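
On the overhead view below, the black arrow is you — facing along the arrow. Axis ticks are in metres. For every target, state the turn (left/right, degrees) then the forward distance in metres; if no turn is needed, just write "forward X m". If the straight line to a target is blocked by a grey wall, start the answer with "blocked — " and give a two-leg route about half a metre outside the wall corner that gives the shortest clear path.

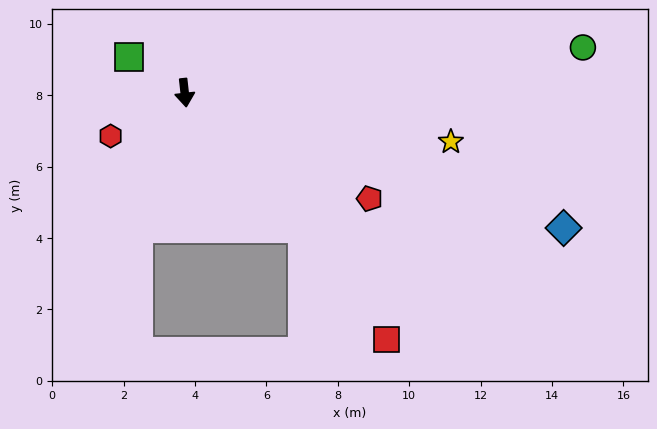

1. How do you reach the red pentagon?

turn left 54°, forward 6.0 m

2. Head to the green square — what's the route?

turn right 129°, forward 1.9 m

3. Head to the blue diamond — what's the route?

turn left 64°, forward 11.3 m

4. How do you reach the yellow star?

turn left 73°, forward 7.6 m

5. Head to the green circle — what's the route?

turn left 90°, forward 11.2 m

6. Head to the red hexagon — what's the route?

turn right 66°, forward 2.4 m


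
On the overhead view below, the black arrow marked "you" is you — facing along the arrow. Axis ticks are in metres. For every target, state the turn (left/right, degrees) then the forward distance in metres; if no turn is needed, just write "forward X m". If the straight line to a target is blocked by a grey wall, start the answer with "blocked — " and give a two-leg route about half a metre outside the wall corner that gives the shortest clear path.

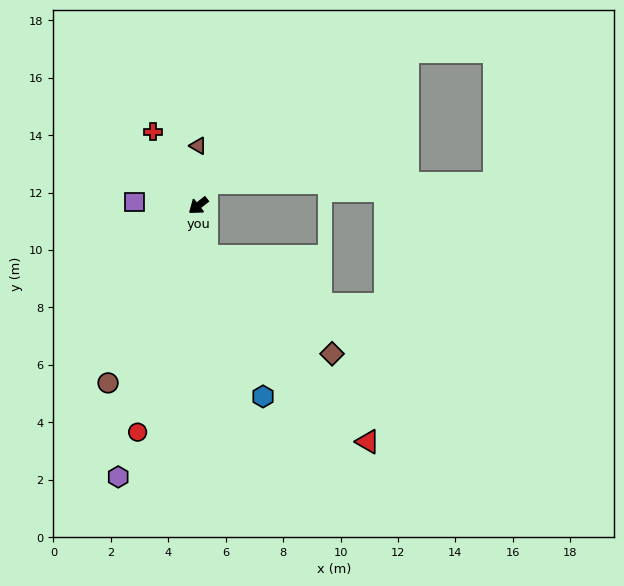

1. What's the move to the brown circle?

turn left 25°, forward 6.9 m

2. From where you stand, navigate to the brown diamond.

blocked — turn left 60°, forward 1.8 m, then turn left 44°, forward 5.5 m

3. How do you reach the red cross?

turn right 97°, forward 3.0 m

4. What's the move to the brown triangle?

turn right 128°, forward 2.1 m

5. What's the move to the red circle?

turn left 37°, forward 8.2 m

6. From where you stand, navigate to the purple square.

turn right 42°, forward 2.2 m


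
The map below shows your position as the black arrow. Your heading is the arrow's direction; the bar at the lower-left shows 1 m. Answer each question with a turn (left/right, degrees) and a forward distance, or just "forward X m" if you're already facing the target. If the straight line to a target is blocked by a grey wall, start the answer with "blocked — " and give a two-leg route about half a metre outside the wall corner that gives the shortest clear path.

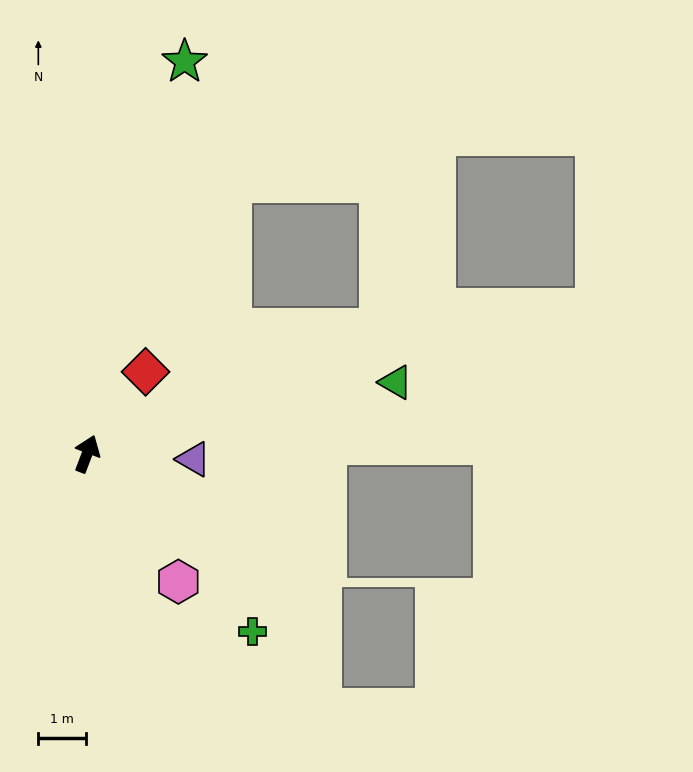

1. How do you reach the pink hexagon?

turn right 124°, forward 3.3 m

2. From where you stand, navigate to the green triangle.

turn right 56°, forward 6.7 m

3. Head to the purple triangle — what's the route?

turn right 72°, forward 2.3 m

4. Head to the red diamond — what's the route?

turn right 15°, forward 2.1 m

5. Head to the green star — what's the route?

turn left 7°, forward 8.5 m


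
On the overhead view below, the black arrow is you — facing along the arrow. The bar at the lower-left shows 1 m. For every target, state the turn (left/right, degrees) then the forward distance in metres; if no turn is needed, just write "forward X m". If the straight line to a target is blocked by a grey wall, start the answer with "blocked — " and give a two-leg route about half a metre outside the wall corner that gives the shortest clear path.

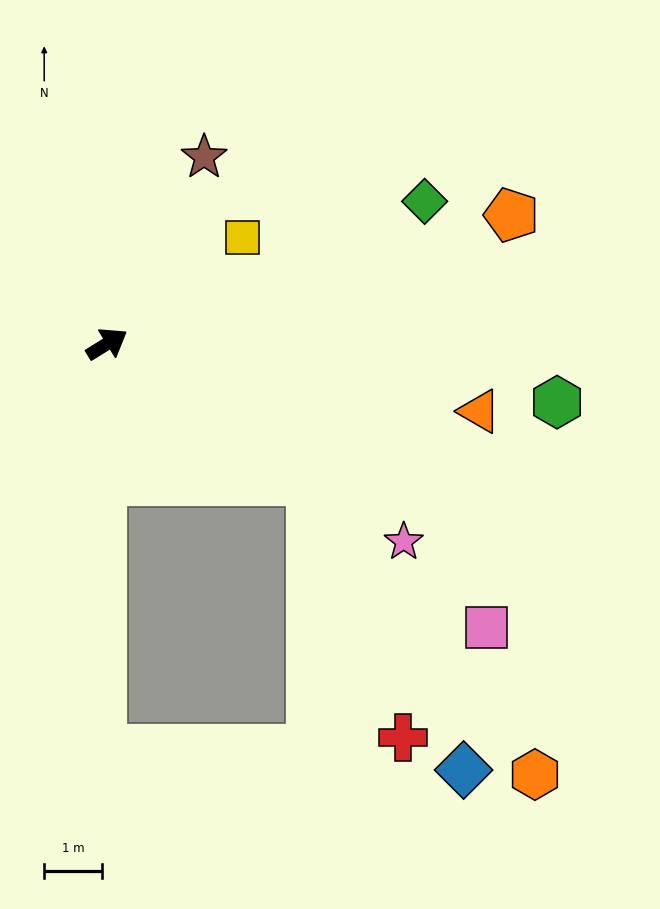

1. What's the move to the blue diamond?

blocked — turn right 66°, forward 4.2 m, then turn right 28°, forward 5.6 m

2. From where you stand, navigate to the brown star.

turn left 31°, forward 3.6 m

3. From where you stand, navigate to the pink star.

turn right 65°, forward 6.1 m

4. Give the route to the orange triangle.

turn right 42°, forward 6.5 m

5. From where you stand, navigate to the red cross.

blocked — turn right 66°, forward 4.2 m, then turn right 36°, forward 4.7 m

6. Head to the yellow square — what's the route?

turn left 6°, forward 3.0 m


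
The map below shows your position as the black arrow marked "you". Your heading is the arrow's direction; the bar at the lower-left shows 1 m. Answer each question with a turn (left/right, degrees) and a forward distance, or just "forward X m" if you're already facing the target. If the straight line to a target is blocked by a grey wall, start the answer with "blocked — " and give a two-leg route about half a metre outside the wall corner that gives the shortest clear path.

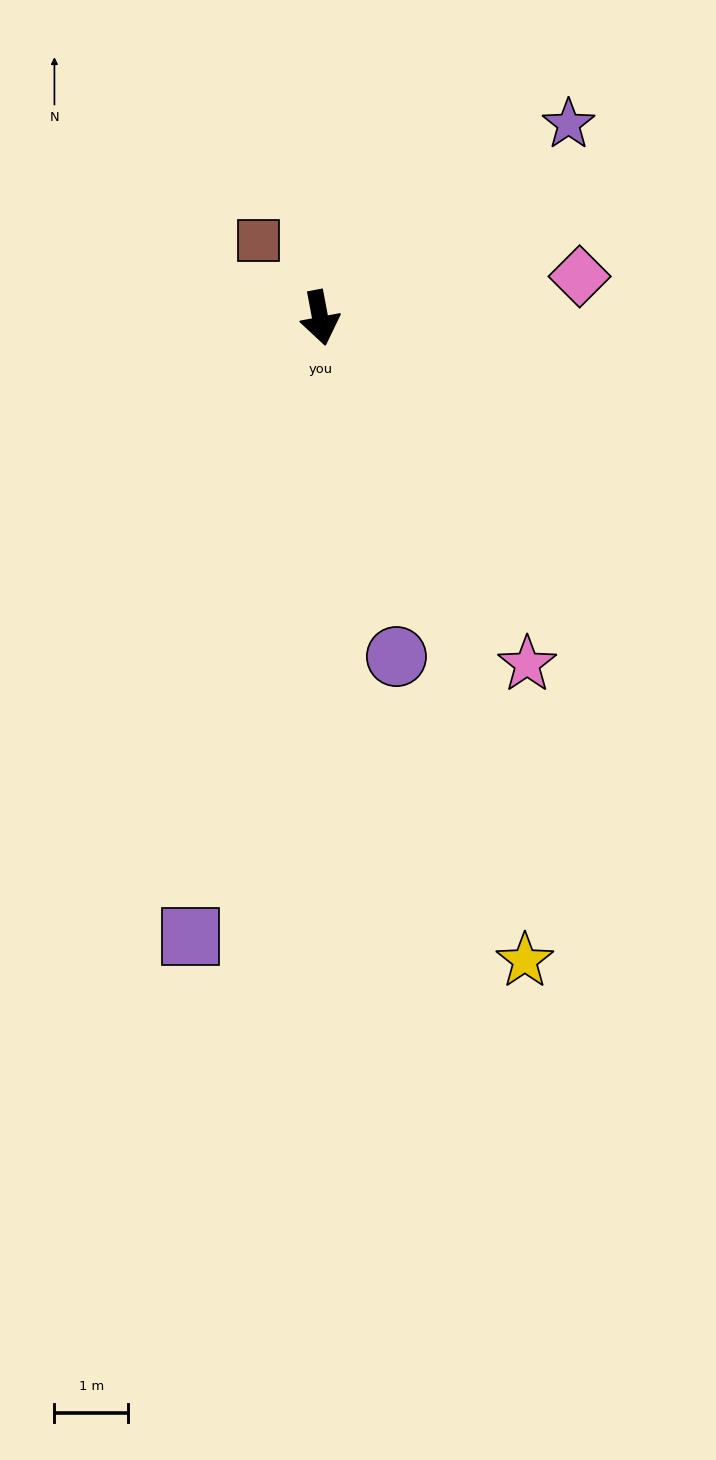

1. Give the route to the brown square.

turn right 152°, forward 1.3 m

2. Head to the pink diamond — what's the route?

turn left 88°, forward 3.6 m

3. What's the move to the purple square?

turn right 23°, forward 8.6 m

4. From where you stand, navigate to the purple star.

turn left 117°, forward 4.3 m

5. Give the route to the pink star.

turn left 20°, forward 5.5 m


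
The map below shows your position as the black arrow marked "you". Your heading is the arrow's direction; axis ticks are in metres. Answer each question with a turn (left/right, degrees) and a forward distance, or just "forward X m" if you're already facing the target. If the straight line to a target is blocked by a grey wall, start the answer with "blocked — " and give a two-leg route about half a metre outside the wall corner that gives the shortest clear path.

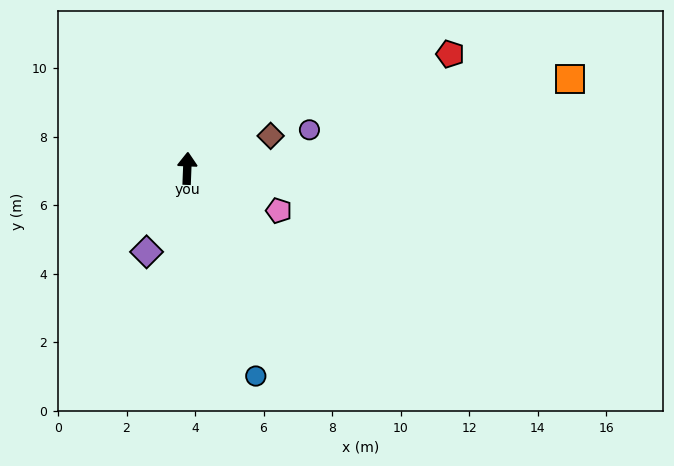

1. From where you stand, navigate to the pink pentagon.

turn right 113°, forward 2.9 m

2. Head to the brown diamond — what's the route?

turn right 66°, forward 2.6 m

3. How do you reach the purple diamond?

turn left 156°, forward 2.7 m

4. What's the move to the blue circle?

turn right 159°, forward 6.4 m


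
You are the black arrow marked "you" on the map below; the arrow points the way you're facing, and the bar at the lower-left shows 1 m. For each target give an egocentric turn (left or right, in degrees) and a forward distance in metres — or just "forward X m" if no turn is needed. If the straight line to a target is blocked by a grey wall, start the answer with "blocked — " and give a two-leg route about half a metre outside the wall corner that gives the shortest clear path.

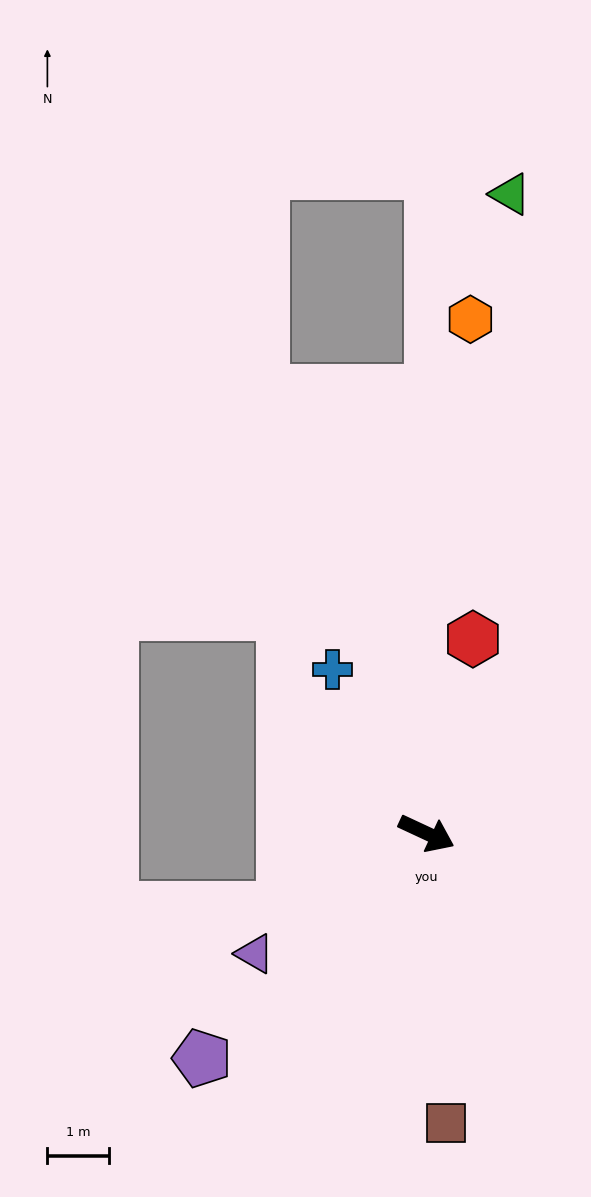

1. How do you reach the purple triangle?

turn right 120°, forward 3.4 m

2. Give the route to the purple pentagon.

turn right 110°, forward 5.1 m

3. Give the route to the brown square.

turn right 61°, forward 4.7 m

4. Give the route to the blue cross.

turn left 145°, forward 3.0 m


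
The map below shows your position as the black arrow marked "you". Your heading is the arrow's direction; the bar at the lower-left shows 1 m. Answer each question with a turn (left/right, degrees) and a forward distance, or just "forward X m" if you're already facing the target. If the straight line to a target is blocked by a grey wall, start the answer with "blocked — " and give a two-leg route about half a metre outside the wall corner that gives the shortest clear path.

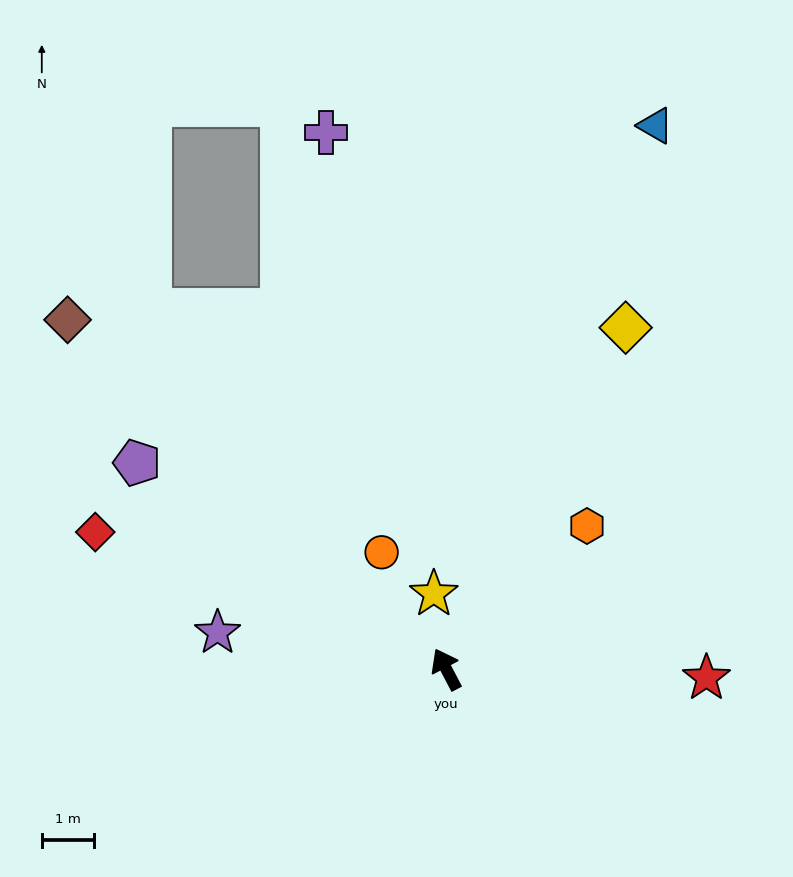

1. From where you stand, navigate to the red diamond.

turn left 41°, forward 7.3 m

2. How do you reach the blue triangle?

turn right 49°, forward 11.2 m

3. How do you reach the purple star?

turn left 53°, forward 4.5 m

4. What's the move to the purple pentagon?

turn left 29°, forward 7.2 m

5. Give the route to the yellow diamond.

turn right 55°, forward 7.4 m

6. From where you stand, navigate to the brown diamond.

turn left 20°, forward 9.9 m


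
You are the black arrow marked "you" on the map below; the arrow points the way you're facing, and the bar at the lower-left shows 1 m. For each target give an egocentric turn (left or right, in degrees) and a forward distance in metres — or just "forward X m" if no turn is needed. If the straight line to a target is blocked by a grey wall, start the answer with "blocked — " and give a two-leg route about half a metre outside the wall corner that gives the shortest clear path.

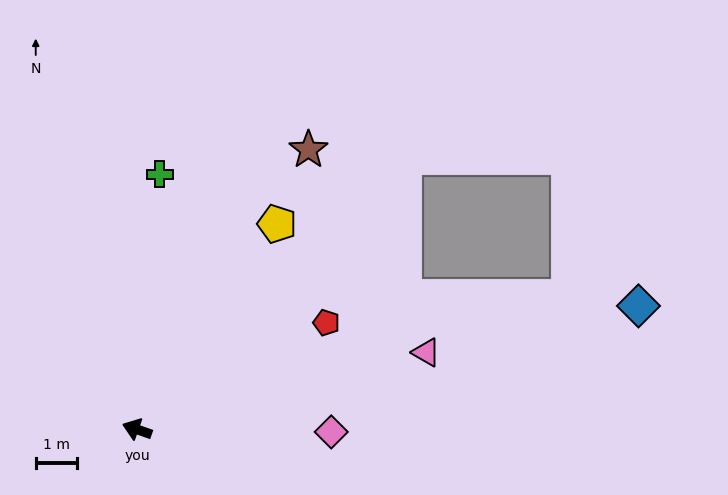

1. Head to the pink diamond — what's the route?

turn right 161°, forward 4.7 m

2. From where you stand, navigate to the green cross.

turn right 76°, forward 6.3 m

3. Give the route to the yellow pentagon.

turn right 105°, forward 6.1 m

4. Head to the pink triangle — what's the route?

turn right 146°, forward 7.3 m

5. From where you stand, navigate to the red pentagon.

turn right 131°, forward 5.3 m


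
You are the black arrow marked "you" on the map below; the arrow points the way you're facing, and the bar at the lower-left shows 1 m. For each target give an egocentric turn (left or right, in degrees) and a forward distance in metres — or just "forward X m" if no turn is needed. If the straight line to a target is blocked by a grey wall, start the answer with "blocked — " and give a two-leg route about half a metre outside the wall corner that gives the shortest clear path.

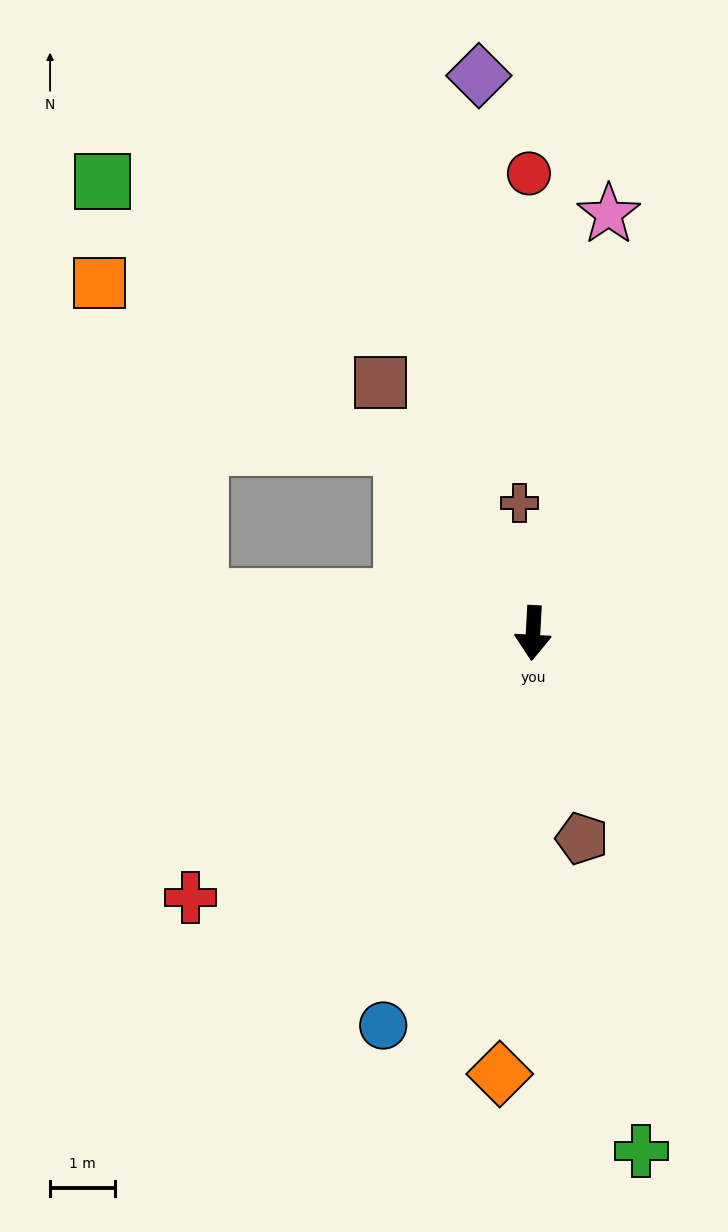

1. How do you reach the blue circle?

turn right 18°, forward 6.5 m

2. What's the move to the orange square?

blocked — turn right 141°, forward 3.5 m, then turn left 25°, forward 5.3 m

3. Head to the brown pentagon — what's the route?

turn left 17°, forward 3.3 m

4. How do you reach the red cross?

turn right 49°, forward 6.7 m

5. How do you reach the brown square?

turn right 146°, forward 4.5 m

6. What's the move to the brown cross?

turn right 171°, forward 2.0 m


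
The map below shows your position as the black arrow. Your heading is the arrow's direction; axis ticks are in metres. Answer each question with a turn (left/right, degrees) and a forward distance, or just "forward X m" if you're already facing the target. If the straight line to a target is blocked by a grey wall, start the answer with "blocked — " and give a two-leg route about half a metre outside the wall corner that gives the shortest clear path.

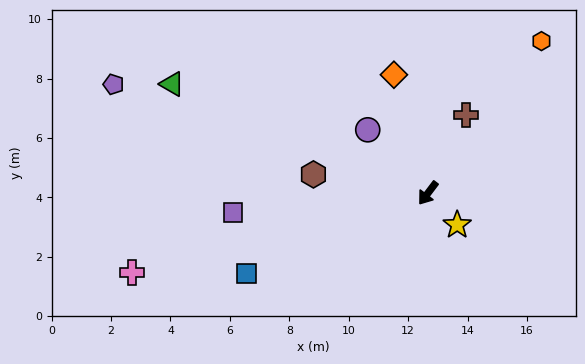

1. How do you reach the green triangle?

turn right 76°, forward 9.4 m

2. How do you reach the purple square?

turn right 47°, forward 6.6 m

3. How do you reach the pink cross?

turn right 38°, forward 10.3 m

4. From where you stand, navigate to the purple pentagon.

turn right 72°, forward 11.2 m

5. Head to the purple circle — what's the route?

turn right 99°, forward 2.9 m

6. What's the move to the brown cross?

turn right 169°, forward 2.9 m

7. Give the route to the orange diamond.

turn right 127°, forward 4.1 m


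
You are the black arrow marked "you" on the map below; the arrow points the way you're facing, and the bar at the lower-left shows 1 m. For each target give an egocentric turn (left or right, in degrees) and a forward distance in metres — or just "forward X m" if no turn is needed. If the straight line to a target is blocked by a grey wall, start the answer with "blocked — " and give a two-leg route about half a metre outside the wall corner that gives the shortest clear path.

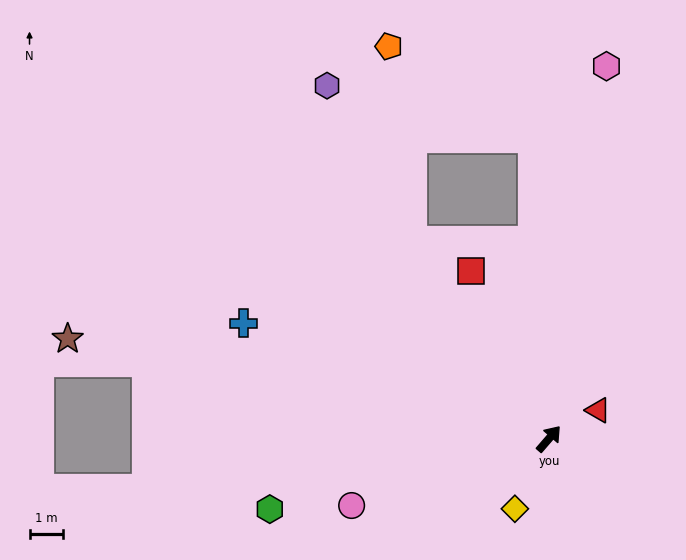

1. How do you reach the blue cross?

turn left 110°, forward 9.7 m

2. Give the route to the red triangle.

turn right 19°, forward 1.7 m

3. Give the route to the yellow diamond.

turn right 165°, forward 2.3 m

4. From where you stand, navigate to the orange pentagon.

blocked — turn left 75°, forward 7.1 m, then turn right 27°, forward 5.8 m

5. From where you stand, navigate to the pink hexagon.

turn left 32°, forward 11.2 m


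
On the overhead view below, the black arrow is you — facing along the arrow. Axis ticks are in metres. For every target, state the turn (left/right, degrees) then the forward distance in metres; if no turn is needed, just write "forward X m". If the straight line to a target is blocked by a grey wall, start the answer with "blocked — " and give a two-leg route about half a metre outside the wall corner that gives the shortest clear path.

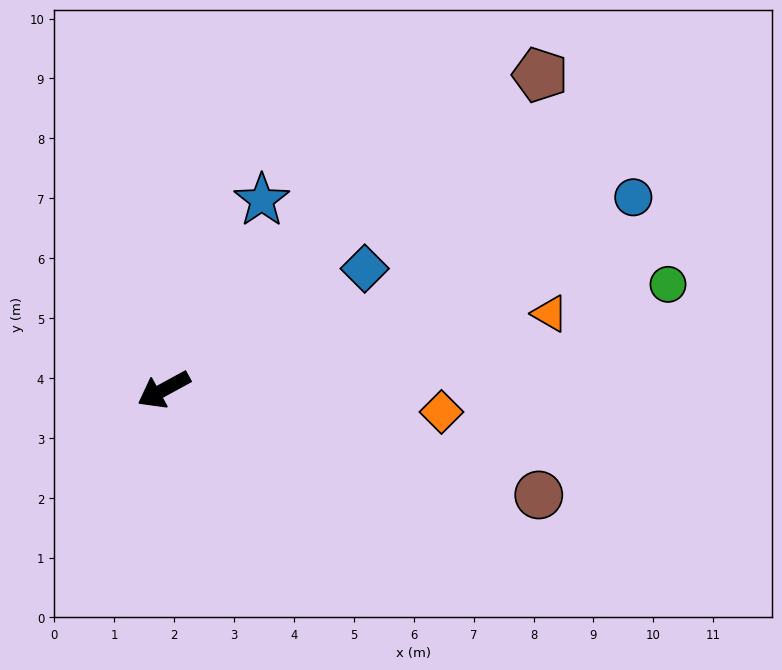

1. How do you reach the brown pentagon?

turn right 169°, forward 8.2 m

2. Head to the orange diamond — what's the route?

turn left 147°, forward 4.7 m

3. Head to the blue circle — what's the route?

turn left 174°, forward 8.5 m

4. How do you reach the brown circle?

turn left 136°, forward 6.5 m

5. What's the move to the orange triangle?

turn left 163°, forward 6.6 m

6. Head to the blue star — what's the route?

turn right 146°, forward 3.6 m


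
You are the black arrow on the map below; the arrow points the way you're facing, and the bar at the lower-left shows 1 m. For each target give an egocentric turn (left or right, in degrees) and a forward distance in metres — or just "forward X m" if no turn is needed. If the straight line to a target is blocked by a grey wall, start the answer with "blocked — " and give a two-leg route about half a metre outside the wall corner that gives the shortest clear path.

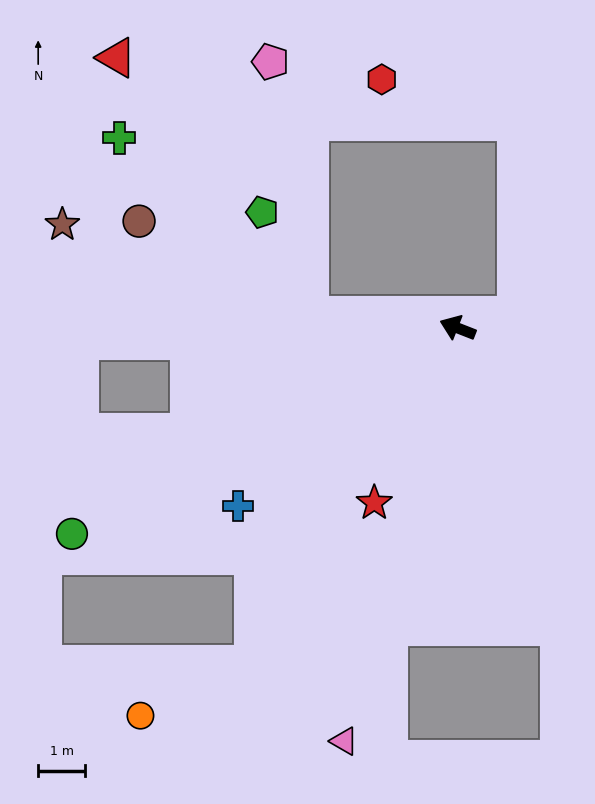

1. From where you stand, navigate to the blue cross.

turn left 60°, forward 6.0 m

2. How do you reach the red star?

turn left 86°, forward 4.1 m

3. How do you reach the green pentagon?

blocked — turn left 17°, forward 3.2 m, then turn right 61°, forward 2.4 m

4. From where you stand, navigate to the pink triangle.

turn left 96°, forward 9.1 m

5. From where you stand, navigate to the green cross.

blocked — turn left 17°, forward 3.2 m, then turn right 39°, forward 5.5 m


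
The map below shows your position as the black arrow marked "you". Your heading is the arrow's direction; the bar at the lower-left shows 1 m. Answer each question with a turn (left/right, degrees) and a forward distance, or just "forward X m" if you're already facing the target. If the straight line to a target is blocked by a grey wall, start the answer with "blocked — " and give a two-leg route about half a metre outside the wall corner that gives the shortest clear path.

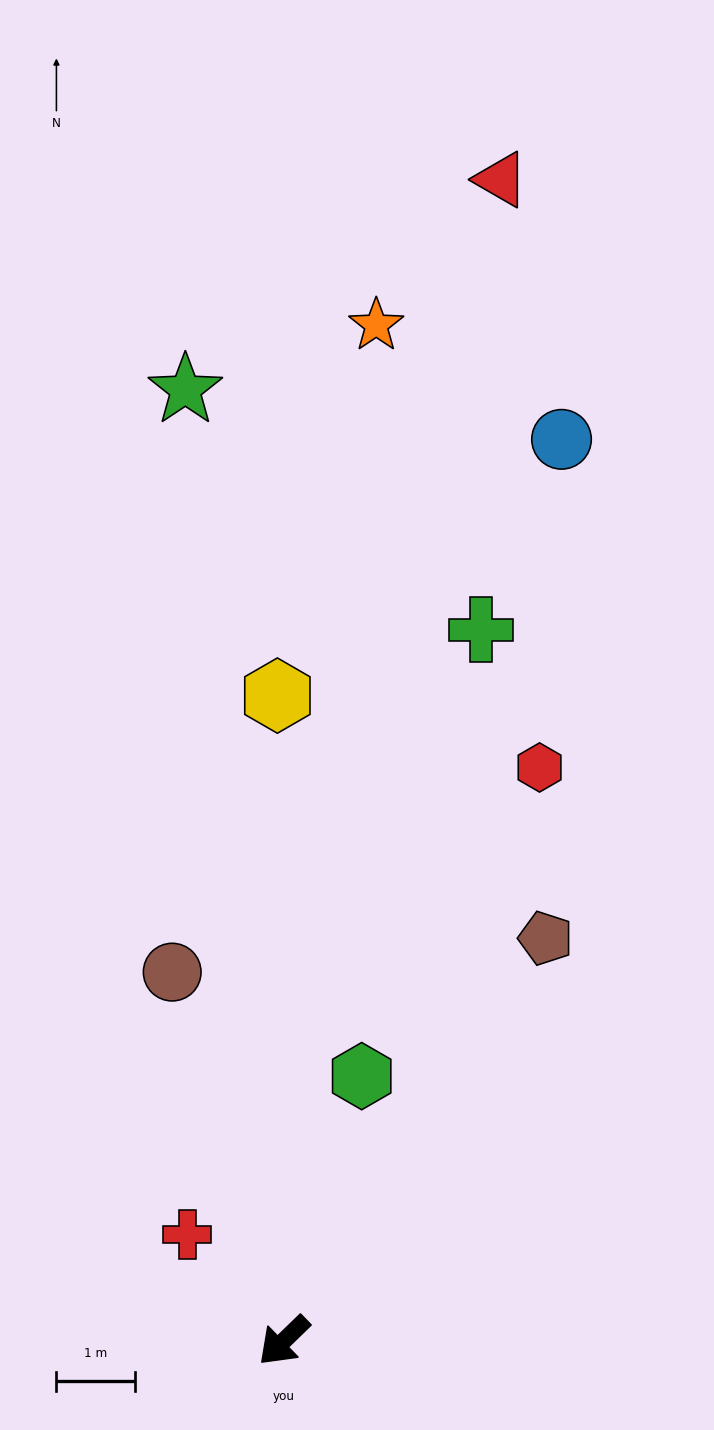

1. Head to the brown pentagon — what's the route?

turn right 167°, forward 6.1 m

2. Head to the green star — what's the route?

turn right 128°, forward 12.2 m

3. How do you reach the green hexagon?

turn right 151°, forward 3.5 m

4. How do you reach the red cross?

turn right 92°, forward 1.8 m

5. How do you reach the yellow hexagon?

turn right 134°, forward 8.3 m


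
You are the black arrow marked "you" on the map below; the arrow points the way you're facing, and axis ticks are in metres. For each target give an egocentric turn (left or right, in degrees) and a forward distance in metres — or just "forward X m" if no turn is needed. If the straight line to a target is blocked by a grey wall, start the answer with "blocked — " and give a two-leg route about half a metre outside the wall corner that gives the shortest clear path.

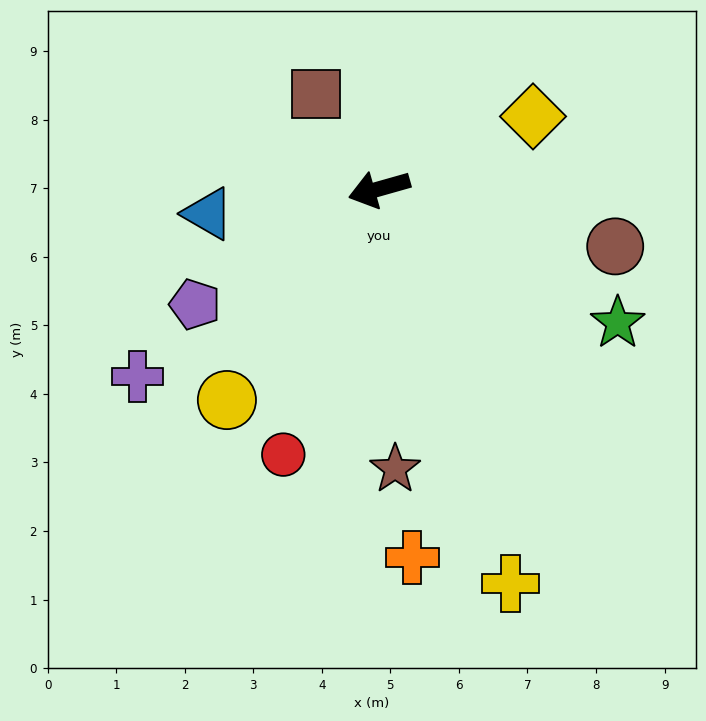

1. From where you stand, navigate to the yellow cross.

turn left 93°, forward 6.1 m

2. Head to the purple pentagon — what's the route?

turn left 16°, forward 3.2 m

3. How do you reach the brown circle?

turn left 151°, forward 3.5 m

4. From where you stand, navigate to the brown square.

turn right 72°, forward 1.7 m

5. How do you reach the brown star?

turn left 77°, forward 4.1 m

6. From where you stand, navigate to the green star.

turn left 135°, forward 4.0 m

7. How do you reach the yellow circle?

turn left 38°, forward 3.8 m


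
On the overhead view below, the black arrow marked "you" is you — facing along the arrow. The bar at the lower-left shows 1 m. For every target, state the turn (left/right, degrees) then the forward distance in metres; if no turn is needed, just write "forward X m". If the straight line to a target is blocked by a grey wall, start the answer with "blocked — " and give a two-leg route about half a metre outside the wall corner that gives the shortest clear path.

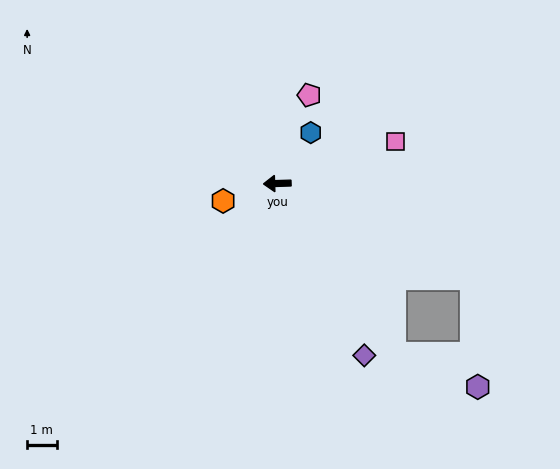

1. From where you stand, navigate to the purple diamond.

turn left 115°, forward 6.6 m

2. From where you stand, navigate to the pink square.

turn right 162°, forward 4.3 m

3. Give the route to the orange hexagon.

turn left 16°, forward 1.9 m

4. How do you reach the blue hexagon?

turn right 125°, forward 2.1 m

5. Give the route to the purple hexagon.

blocked — turn left 122°, forward 7.0 m, then turn left 35°, forward 3.1 m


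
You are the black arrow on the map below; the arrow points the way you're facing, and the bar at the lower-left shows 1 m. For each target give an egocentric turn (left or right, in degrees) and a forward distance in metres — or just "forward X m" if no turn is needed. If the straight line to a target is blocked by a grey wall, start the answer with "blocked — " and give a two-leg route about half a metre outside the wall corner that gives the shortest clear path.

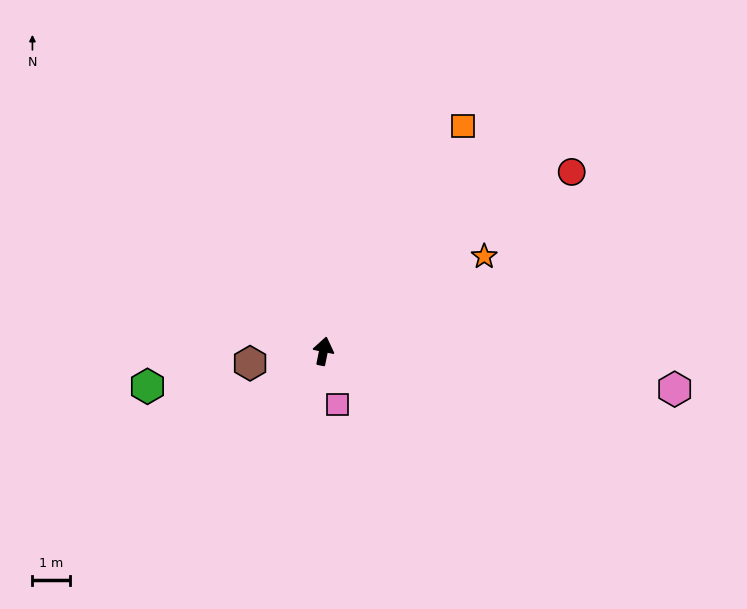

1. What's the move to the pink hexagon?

turn right 85°, forward 9.5 m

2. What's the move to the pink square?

turn right 154°, forward 1.5 m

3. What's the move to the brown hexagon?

turn left 111°, forward 2.0 m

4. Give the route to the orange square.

turn right 20°, forward 7.1 m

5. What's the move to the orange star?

turn right 48°, forward 5.0 m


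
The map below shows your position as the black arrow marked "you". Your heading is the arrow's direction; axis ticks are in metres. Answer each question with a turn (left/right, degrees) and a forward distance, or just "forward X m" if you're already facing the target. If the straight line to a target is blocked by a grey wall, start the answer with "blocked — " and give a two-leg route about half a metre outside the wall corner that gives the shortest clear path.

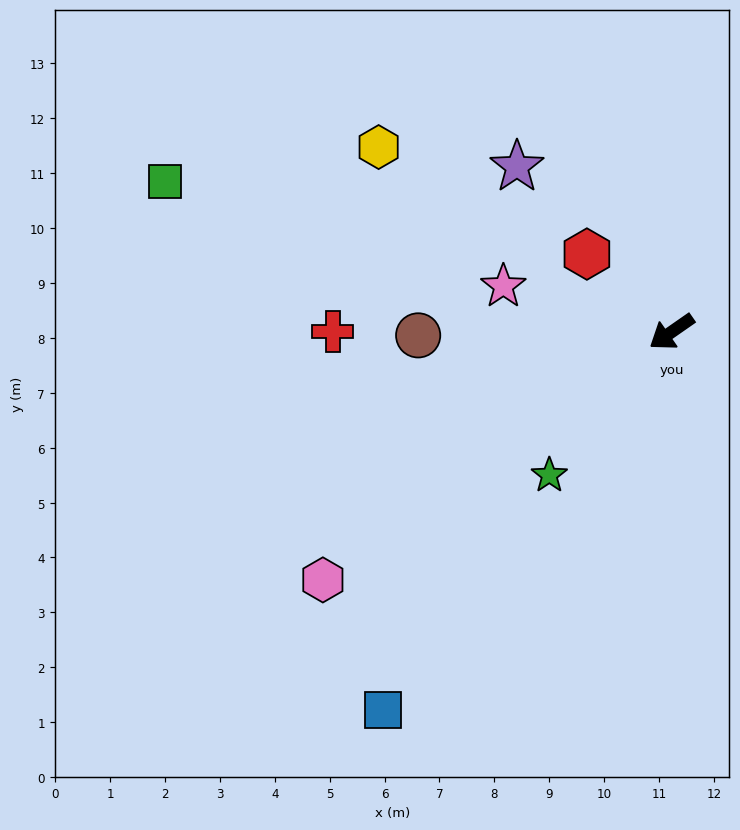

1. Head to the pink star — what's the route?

turn right 50°, forward 3.2 m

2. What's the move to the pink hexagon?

forward 7.8 m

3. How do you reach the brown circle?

turn right 34°, forward 4.6 m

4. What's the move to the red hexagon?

turn right 77°, forward 2.1 m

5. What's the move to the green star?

turn left 15°, forward 3.4 m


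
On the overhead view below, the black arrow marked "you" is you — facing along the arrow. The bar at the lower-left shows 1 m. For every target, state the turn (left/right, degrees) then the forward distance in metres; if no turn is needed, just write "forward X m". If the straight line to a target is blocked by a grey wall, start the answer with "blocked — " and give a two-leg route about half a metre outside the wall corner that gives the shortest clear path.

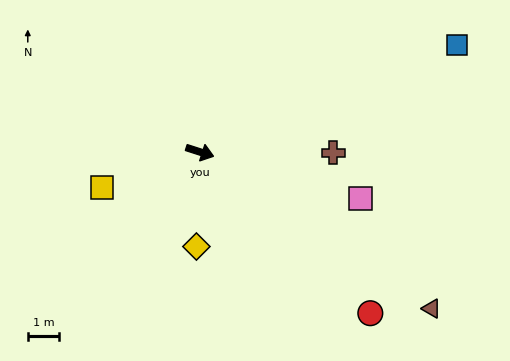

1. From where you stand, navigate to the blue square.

turn left 40°, forward 8.9 m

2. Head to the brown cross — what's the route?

turn left 18°, forward 4.3 m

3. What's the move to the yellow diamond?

turn right 74°, forward 3.0 m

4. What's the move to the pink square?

forward 5.3 m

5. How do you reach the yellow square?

turn right 142°, forward 3.3 m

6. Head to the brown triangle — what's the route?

turn right 16°, forward 8.9 m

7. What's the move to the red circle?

turn right 26°, forward 7.5 m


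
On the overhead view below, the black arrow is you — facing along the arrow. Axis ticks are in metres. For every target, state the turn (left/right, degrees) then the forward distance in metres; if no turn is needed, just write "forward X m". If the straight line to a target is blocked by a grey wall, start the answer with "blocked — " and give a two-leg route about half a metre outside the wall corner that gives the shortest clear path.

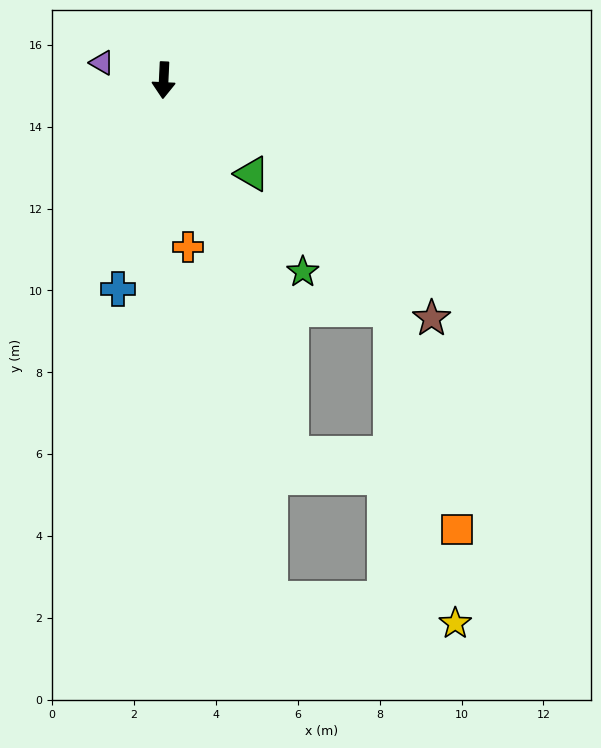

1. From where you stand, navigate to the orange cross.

turn left 11°, forward 4.1 m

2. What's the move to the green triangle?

turn left 46°, forward 3.1 m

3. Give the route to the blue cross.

turn right 10°, forward 5.2 m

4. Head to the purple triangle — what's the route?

turn right 103°, forward 1.6 m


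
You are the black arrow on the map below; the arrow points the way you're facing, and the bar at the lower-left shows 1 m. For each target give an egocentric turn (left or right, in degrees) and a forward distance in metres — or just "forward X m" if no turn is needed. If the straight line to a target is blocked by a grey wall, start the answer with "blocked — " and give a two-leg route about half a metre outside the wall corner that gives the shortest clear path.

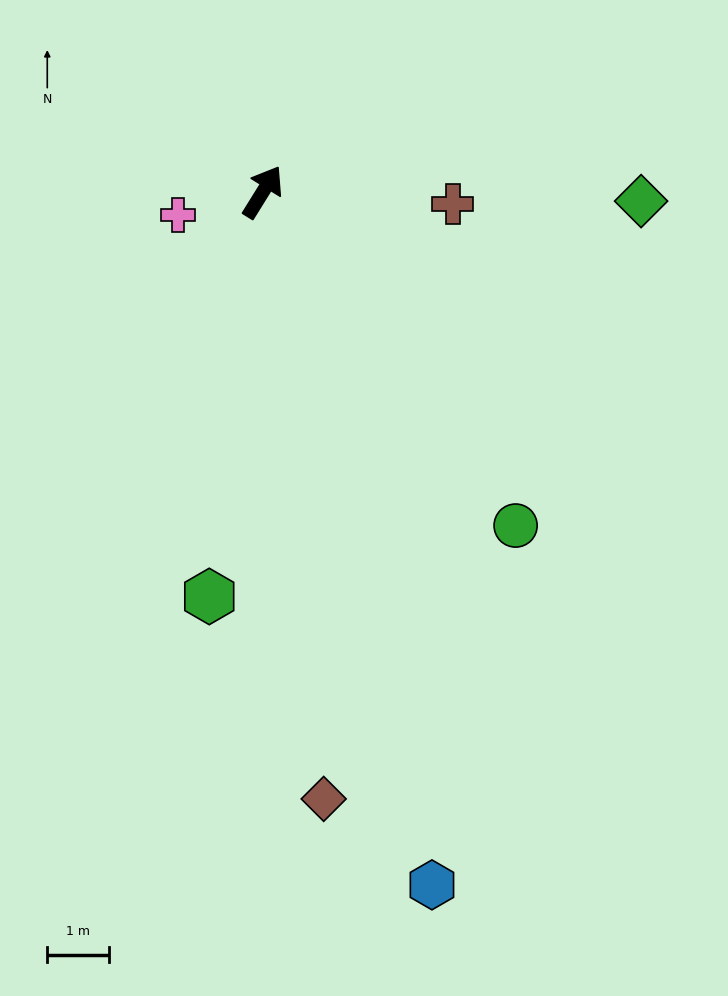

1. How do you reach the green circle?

turn right 111°, forward 6.7 m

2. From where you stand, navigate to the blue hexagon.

turn right 134°, forward 11.5 m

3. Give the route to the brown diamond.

turn right 142°, forward 9.8 m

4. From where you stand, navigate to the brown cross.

turn right 62°, forward 3.1 m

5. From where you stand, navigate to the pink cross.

turn left 137°, forward 1.4 m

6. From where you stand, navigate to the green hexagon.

turn right 156°, forward 6.6 m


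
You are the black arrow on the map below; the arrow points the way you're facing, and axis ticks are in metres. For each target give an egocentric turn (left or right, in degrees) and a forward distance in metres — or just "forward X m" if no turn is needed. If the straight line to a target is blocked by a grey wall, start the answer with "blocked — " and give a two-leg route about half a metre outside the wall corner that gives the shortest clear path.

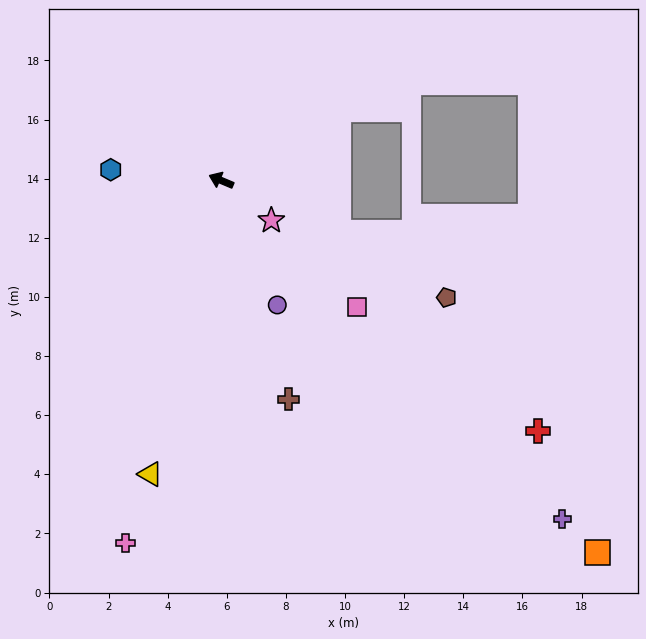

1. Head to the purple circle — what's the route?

turn left 137°, forward 4.6 m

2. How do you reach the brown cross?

turn left 130°, forward 7.7 m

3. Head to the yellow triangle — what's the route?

turn left 99°, forward 10.2 m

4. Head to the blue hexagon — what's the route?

turn left 17°, forward 3.8 m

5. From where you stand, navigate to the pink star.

turn left 164°, forward 2.2 m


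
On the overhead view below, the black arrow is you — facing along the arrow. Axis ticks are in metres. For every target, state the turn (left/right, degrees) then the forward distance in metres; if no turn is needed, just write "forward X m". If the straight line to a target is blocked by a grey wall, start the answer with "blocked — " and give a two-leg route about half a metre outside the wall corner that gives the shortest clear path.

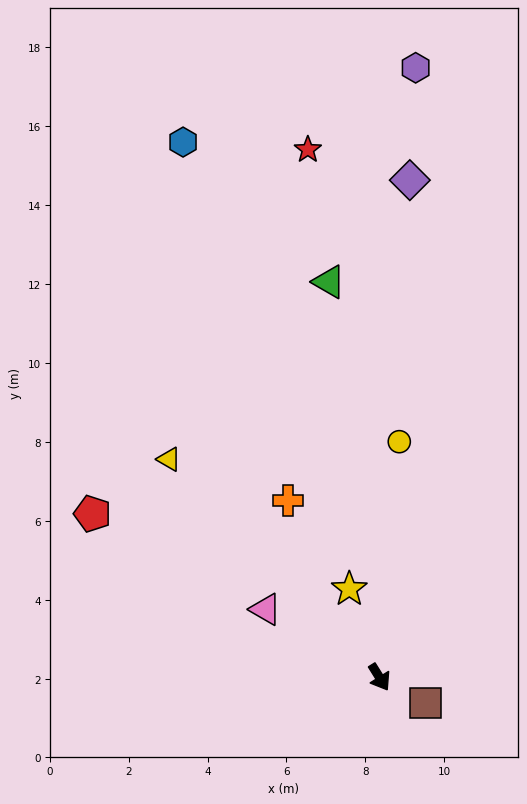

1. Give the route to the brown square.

turn left 29°, forward 1.3 m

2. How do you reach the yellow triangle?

turn right 168°, forward 7.7 m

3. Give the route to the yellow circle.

turn left 143°, forward 6.0 m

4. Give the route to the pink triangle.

turn right 153°, forward 3.4 m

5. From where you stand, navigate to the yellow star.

turn left 167°, forward 2.4 m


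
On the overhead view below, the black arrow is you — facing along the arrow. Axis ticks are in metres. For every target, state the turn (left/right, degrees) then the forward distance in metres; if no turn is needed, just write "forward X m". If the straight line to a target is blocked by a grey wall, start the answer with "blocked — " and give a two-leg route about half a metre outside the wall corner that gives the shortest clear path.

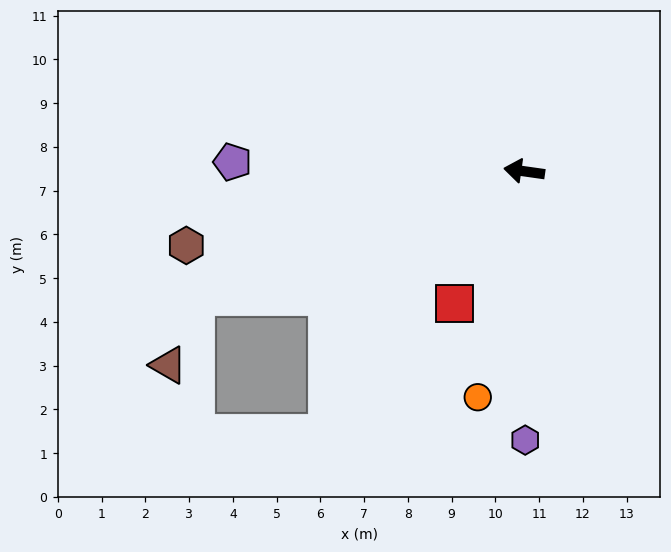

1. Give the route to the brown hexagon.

turn left 20°, forward 7.9 m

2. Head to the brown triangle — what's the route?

blocked — turn left 29°, forward 8.0 m, then turn left 47°, forward 1.7 m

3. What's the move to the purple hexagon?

turn left 98°, forward 6.1 m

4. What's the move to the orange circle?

turn left 86°, forward 5.3 m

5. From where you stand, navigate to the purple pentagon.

turn left 6°, forward 6.7 m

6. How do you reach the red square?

turn left 70°, forward 3.4 m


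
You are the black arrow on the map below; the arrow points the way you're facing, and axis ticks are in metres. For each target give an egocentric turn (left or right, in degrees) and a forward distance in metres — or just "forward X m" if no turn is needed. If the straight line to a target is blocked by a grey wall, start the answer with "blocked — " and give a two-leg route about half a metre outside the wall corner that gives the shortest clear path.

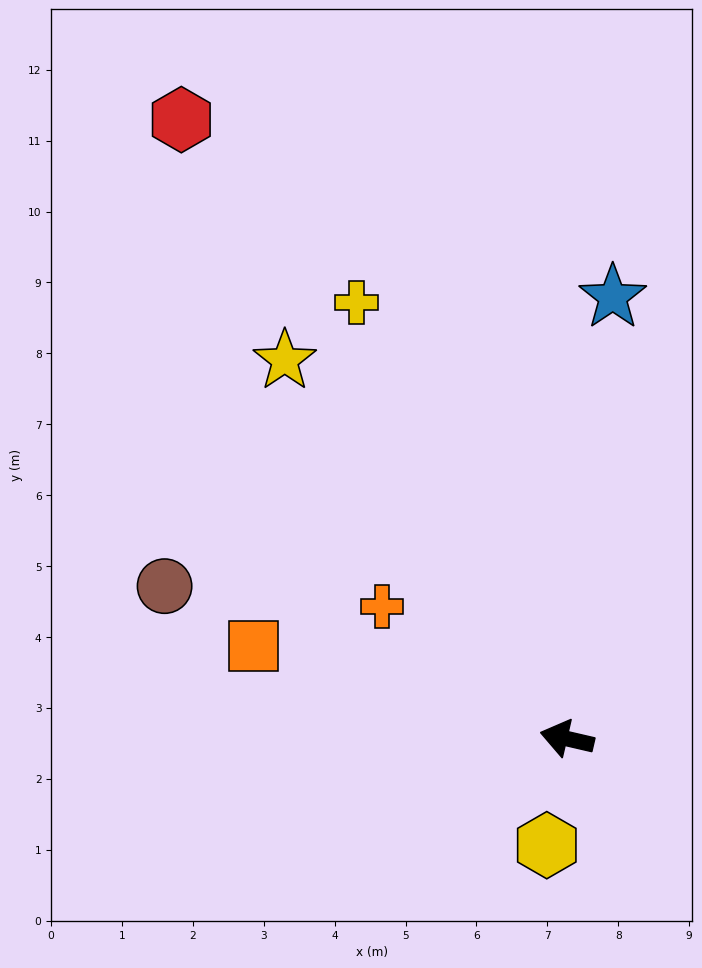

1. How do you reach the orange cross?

turn right 23°, forward 3.2 m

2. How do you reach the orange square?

turn right 3°, forward 4.6 m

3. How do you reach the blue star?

turn right 83°, forward 6.3 m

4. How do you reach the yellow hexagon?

turn left 92°, forward 1.5 m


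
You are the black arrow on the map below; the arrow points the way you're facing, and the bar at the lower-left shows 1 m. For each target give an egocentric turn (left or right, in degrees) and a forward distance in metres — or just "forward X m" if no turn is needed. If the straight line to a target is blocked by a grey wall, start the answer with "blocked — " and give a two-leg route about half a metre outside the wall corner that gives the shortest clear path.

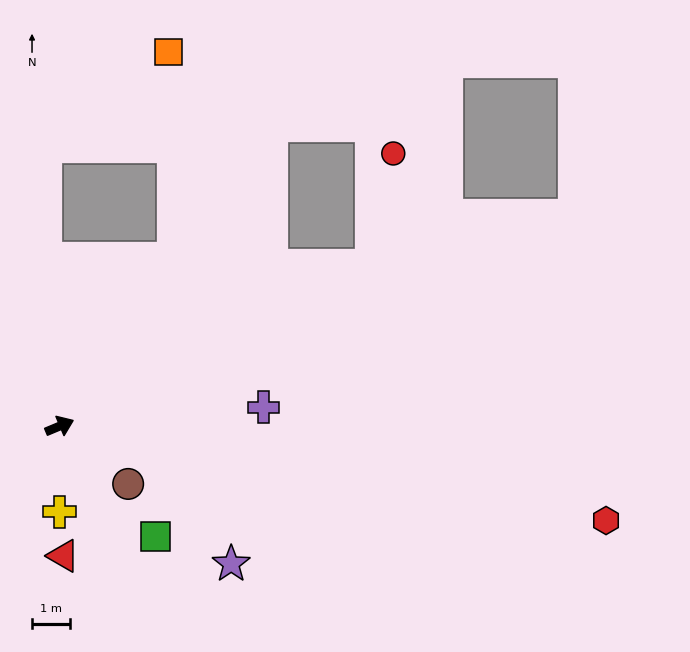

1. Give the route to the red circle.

blocked — turn left 5°, forward 9.2 m, then turn left 51°, forward 3.0 m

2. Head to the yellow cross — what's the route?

turn right 113°, forward 2.2 m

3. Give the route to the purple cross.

turn right 17°, forward 5.4 m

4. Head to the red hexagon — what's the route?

turn right 33°, forward 14.6 m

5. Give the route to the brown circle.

turn right 63°, forward 2.4 m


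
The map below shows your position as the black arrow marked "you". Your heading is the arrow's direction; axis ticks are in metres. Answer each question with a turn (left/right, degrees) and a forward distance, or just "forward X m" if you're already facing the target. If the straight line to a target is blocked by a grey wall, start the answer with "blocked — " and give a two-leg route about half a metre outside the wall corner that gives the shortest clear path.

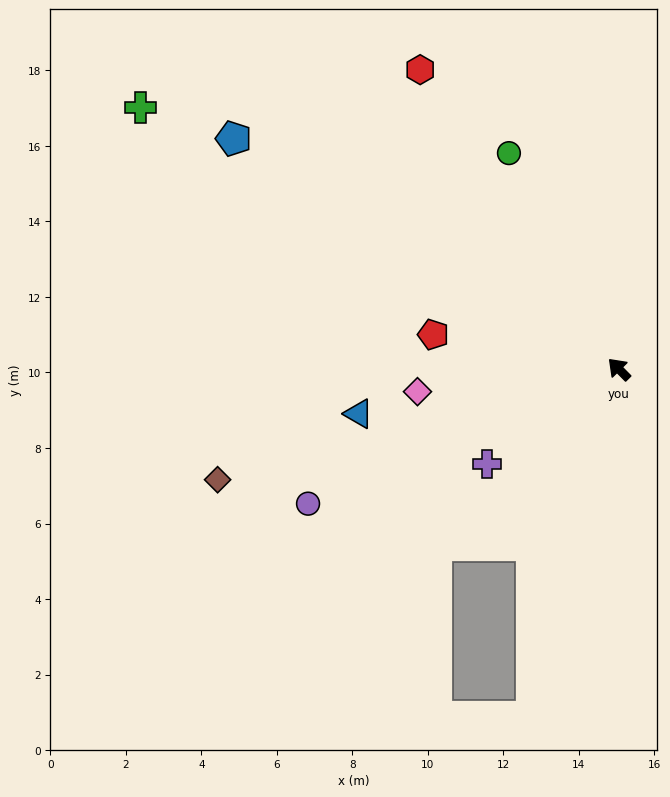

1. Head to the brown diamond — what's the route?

turn left 61°, forward 11.0 m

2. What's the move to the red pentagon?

turn left 35°, forward 5.0 m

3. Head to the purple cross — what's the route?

turn left 81°, forward 4.3 m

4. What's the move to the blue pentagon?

turn left 14°, forward 11.9 m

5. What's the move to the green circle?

turn right 18°, forward 6.4 m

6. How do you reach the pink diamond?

turn left 52°, forward 5.4 m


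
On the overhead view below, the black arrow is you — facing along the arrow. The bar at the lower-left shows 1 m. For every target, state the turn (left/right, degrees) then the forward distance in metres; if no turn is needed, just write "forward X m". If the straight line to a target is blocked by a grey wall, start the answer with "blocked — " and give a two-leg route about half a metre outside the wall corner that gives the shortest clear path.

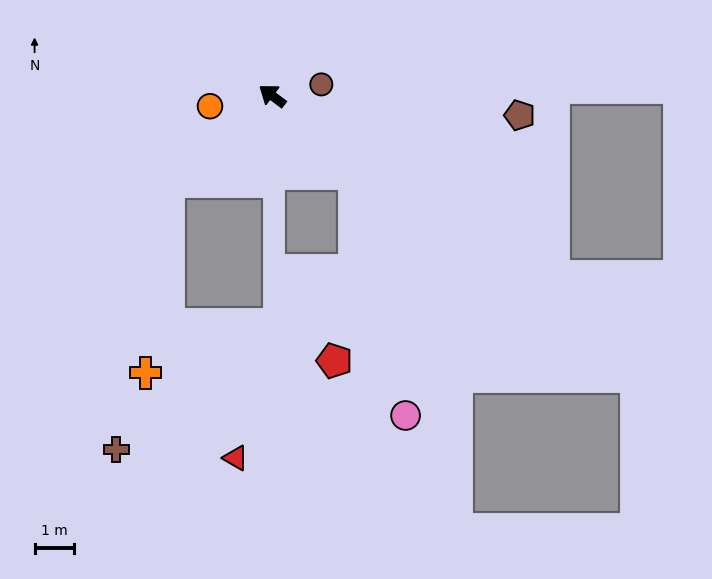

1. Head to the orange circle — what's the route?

turn left 46°, forward 1.6 m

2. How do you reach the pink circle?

blocked — turn left 174°, forward 2.9 m, then turn right 35°, forward 6.3 m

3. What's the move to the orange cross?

blocked — turn left 76°, forward 3.4 m, then turn left 44°, forward 4.9 m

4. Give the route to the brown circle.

turn right 130°, forward 1.3 m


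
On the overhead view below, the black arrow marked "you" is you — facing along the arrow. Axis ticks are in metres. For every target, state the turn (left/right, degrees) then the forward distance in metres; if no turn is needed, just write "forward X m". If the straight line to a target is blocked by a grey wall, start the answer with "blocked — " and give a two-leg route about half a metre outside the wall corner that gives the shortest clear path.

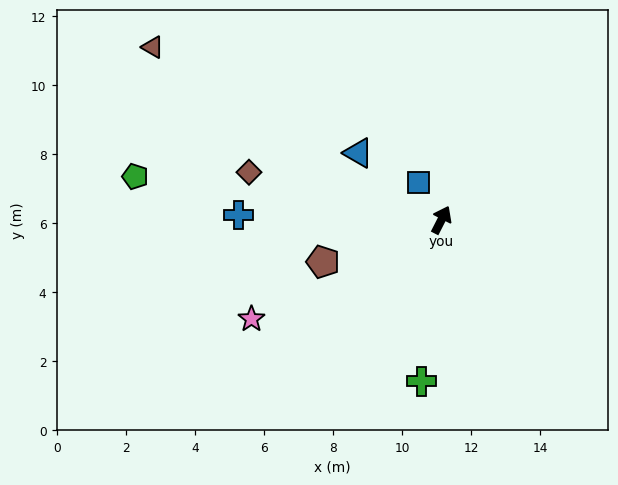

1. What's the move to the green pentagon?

turn left 109°, forward 9.0 m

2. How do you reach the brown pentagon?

turn left 137°, forward 3.6 m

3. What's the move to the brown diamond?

turn left 103°, forward 5.7 m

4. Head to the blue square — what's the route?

turn left 59°, forward 1.3 m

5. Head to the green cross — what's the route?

turn right 160°, forward 4.7 m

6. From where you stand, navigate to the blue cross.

turn left 116°, forward 5.9 m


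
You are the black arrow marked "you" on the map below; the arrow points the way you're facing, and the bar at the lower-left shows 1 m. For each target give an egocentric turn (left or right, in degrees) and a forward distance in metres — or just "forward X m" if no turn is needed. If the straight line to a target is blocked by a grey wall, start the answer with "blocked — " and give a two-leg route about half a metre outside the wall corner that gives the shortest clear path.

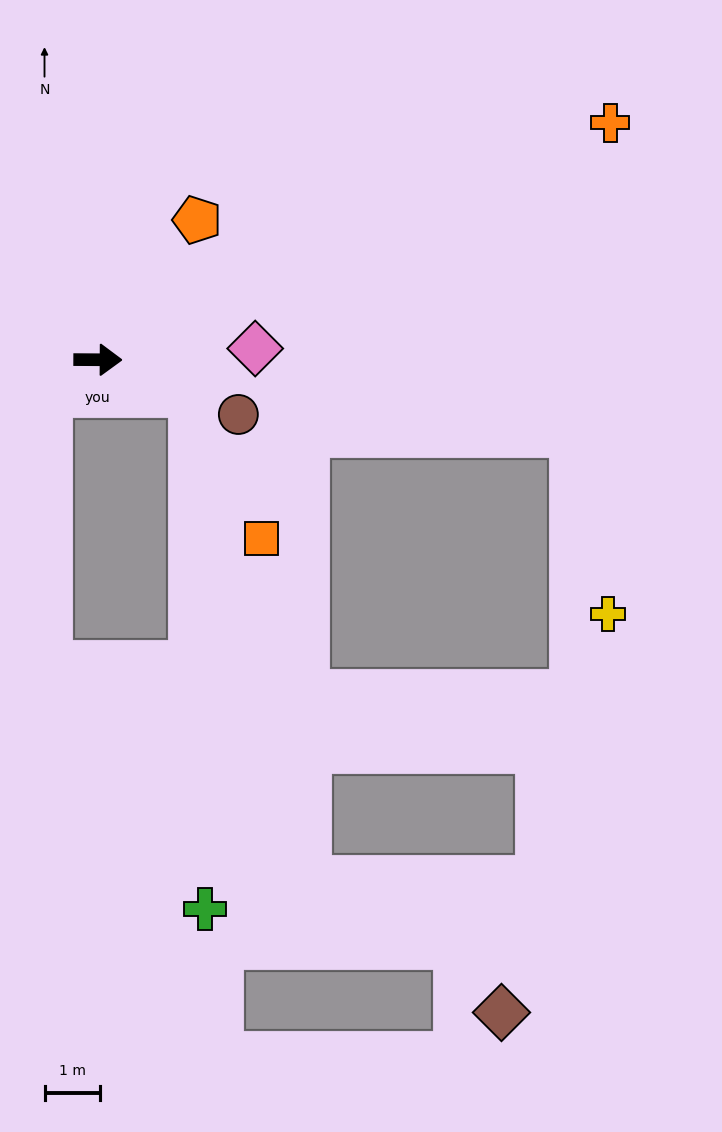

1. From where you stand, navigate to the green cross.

blocked — turn right 20°, forward 1.8 m, then turn right 68°, forward 9.3 m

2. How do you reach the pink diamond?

turn left 4°, forward 2.8 m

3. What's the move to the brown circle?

turn right 21°, forward 2.7 m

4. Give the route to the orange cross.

turn left 25°, forward 10.2 m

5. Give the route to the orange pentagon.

turn left 55°, forward 3.1 m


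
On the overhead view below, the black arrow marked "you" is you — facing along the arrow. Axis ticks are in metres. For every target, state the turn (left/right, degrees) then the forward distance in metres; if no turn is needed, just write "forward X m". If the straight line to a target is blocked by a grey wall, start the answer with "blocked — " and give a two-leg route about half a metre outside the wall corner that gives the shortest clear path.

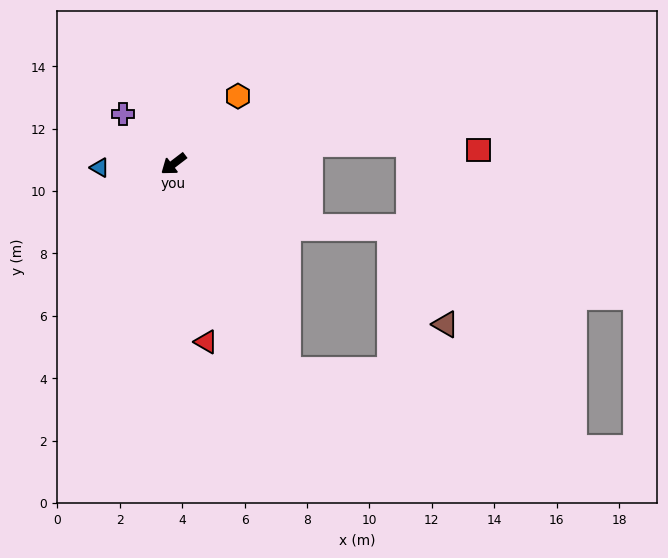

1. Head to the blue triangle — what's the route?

turn right 35°, forward 2.4 m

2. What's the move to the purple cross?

turn right 82°, forward 2.3 m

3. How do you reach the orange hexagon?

turn right 171°, forward 3.0 m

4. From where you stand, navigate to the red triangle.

turn left 63°, forward 5.8 m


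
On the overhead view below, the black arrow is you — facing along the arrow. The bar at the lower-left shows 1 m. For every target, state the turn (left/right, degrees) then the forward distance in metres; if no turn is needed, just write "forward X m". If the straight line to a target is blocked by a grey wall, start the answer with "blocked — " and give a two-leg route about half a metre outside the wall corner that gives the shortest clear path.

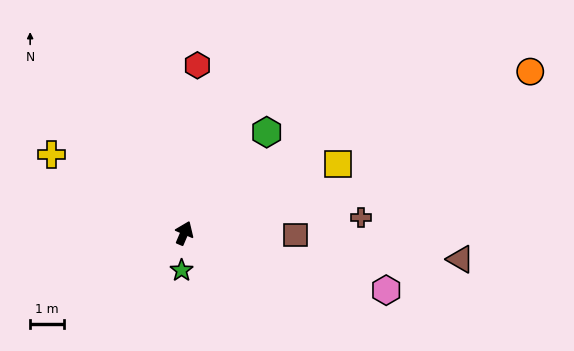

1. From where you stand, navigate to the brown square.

turn right 68°, forward 3.3 m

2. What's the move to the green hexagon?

turn right 16°, forward 3.8 m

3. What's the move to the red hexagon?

turn left 19°, forward 5.0 m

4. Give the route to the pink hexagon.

turn right 83°, forward 6.2 m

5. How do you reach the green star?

turn right 161°, forward 1.1 m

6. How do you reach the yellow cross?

turn left 83°, forward 4.5 m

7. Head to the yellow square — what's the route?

turn right 43°, forward 5.0 m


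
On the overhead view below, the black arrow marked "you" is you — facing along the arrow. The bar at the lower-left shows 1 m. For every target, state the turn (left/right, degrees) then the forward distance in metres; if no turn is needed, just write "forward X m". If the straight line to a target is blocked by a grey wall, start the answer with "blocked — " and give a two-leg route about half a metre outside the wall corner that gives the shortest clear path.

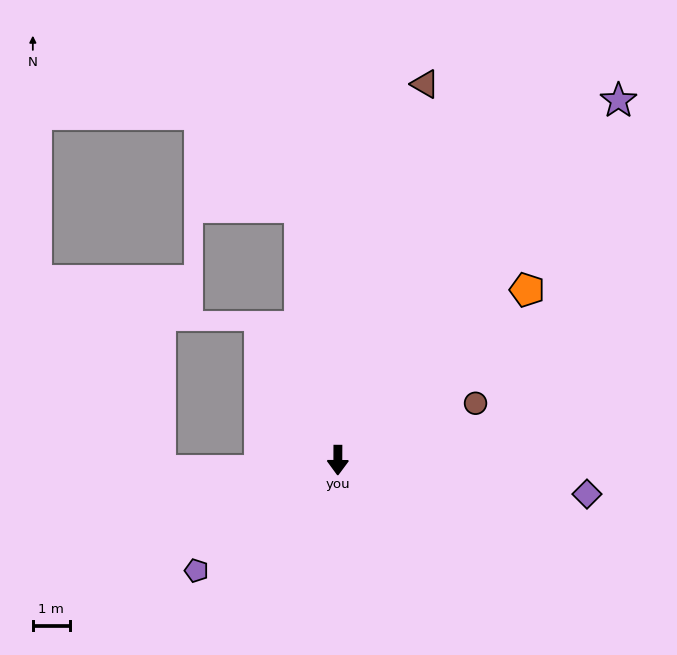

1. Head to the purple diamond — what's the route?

turn left 82°, forward 6.8 m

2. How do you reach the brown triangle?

turn left 167°, forward 10.5 m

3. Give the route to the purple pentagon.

turn right 52°, forward 4.9 m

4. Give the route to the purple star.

turn left 142°, forward 12.4 m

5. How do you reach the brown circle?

turn left 113°, forward 4.0 m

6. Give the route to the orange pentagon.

turn left 132°, forward 6.9 m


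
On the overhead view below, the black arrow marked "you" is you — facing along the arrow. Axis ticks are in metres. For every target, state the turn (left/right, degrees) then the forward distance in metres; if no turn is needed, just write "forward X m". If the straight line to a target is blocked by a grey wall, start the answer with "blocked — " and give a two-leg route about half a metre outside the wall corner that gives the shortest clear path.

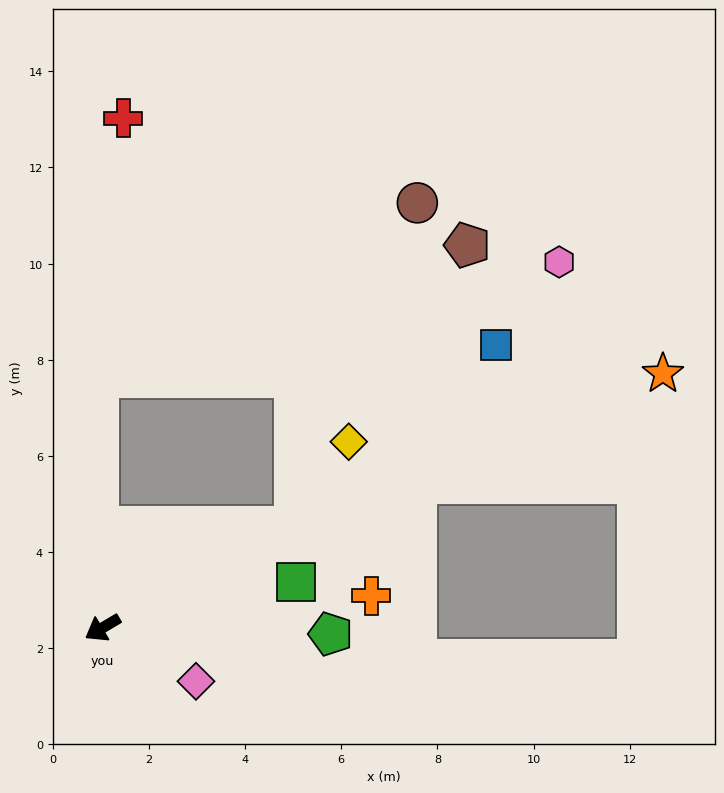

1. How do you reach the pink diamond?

turn left 119°, forward 2.2 m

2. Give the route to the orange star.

turn left 174°, forward 12.8 m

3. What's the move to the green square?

turn left 163°, forward 4.1 m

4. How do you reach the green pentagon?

turn left 148°, forward 4.7 m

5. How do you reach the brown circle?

blocked — turn right 120°, forward 5.2 m, then turn right 62°, forward 7.6 m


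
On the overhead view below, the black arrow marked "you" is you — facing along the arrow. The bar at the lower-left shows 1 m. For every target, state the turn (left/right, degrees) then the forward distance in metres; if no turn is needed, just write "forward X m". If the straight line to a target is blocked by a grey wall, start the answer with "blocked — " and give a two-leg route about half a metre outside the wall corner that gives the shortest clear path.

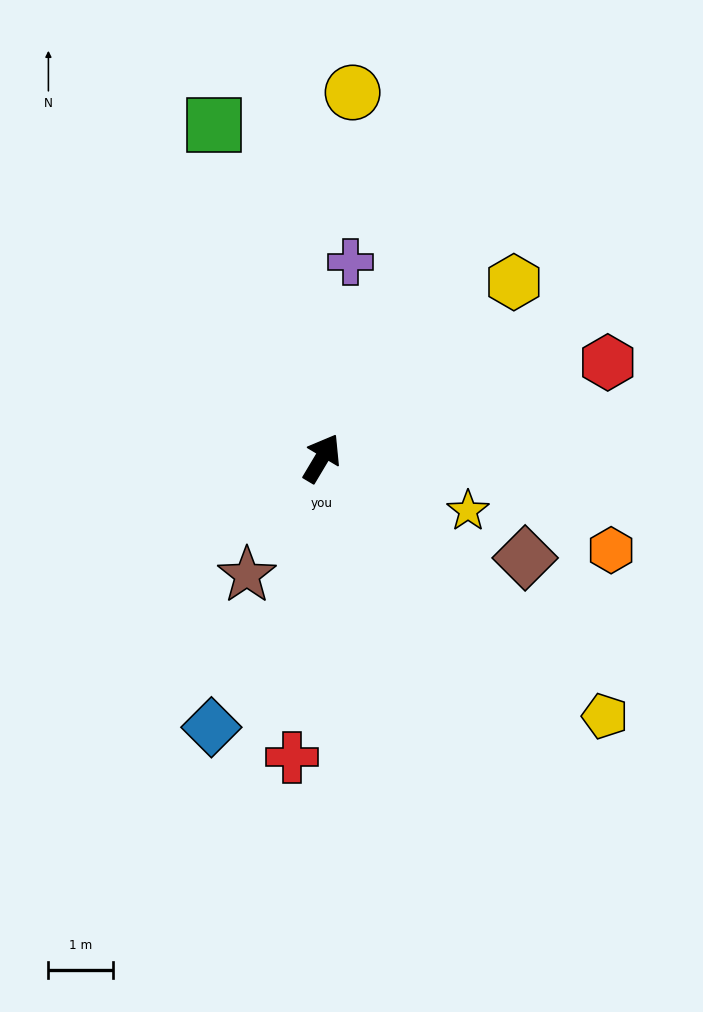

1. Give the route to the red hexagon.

turn right 41°, forward 4.7 m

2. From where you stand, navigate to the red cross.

turn right 155°, forward 4.6 m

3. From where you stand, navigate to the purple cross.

turn left 22°, forward 3.1 m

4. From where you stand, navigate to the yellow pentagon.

turn right 102°, forward 5.9 m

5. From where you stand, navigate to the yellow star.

turn right 79°, forward 2.4 m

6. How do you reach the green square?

turn left 49°, forward 5.4 m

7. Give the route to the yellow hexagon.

turn right 17°, forward 4.0 m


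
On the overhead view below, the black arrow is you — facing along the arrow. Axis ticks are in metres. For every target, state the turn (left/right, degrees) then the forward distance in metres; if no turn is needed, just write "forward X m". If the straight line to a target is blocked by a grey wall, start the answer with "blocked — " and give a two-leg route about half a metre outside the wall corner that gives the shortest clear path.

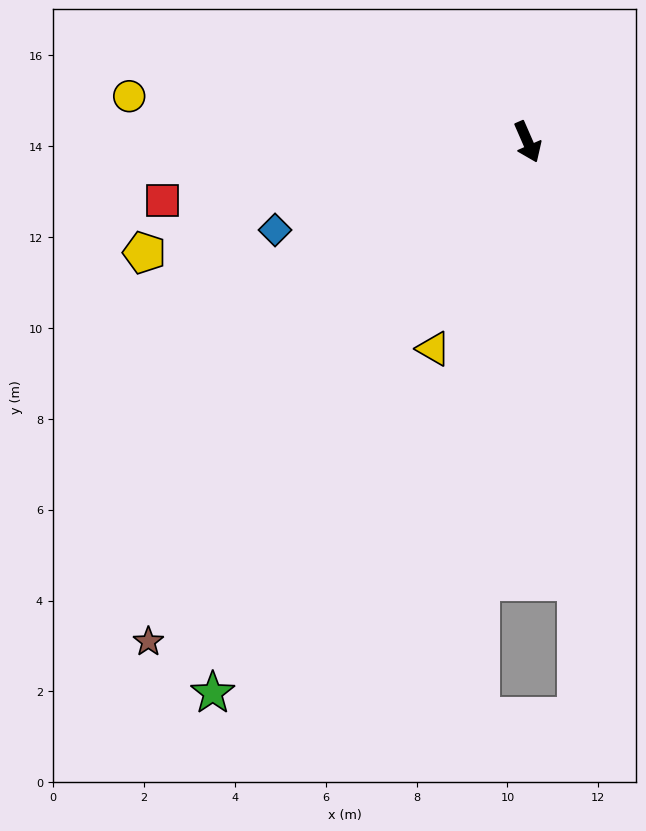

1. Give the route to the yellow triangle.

turn right 48°, forward 5.0 m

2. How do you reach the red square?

turn right 104°, forward 8.1 m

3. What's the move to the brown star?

turn right 61°, forward 13.8 m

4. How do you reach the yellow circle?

turn right 120°, forward 8.8 m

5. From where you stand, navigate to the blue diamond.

turn right 94°, forward 5.9 m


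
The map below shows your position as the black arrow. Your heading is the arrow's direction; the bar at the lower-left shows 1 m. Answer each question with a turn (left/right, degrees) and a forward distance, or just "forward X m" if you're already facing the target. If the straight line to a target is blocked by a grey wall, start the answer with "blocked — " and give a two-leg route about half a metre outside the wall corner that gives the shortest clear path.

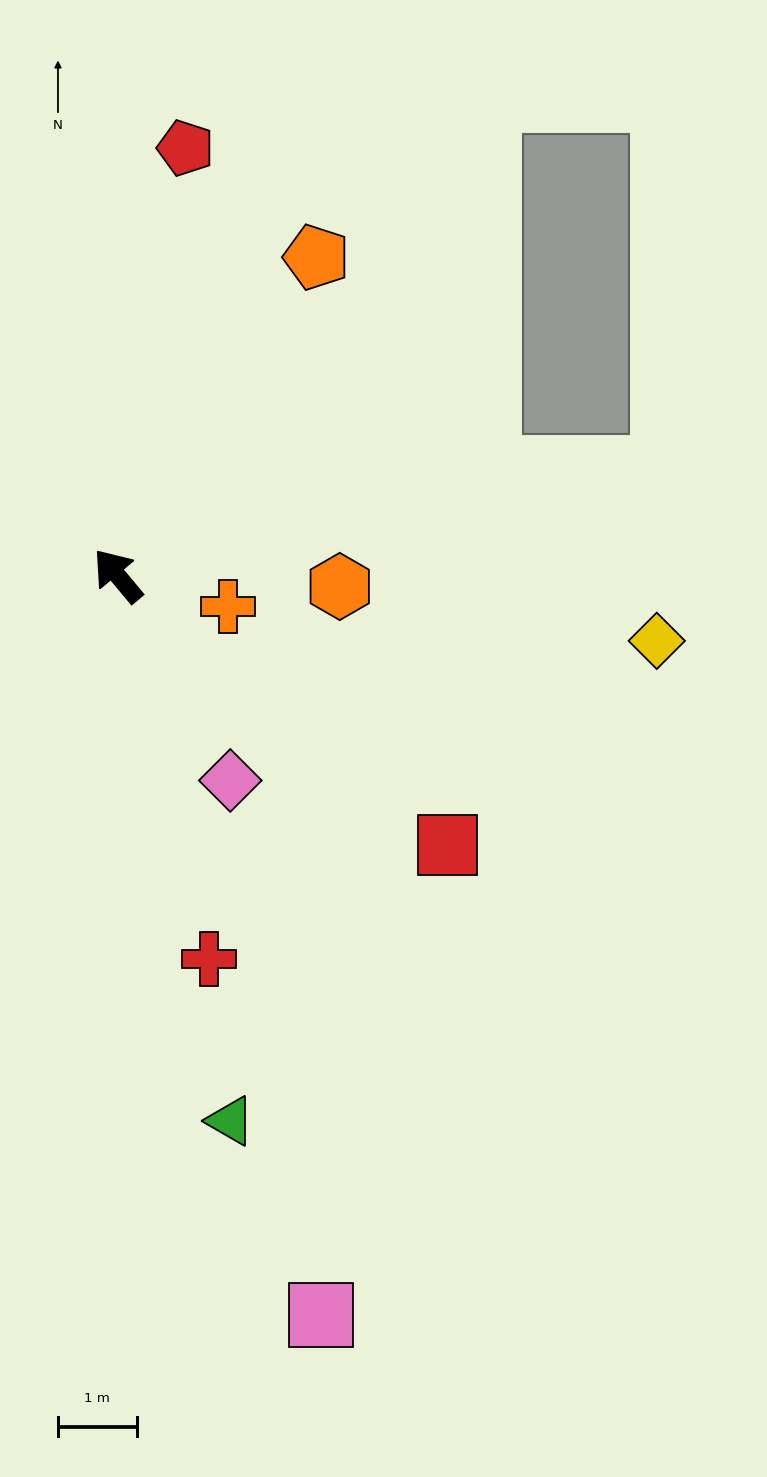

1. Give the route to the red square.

turn right 169°, forward 5.4 m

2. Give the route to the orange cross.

turn right 145°, forward 1.5 m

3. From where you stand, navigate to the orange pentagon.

turn right 72°, forward 4.8 m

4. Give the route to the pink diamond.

turn left 169°, forward 3.0 m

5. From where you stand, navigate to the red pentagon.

turn right 49°, forward 5.5 m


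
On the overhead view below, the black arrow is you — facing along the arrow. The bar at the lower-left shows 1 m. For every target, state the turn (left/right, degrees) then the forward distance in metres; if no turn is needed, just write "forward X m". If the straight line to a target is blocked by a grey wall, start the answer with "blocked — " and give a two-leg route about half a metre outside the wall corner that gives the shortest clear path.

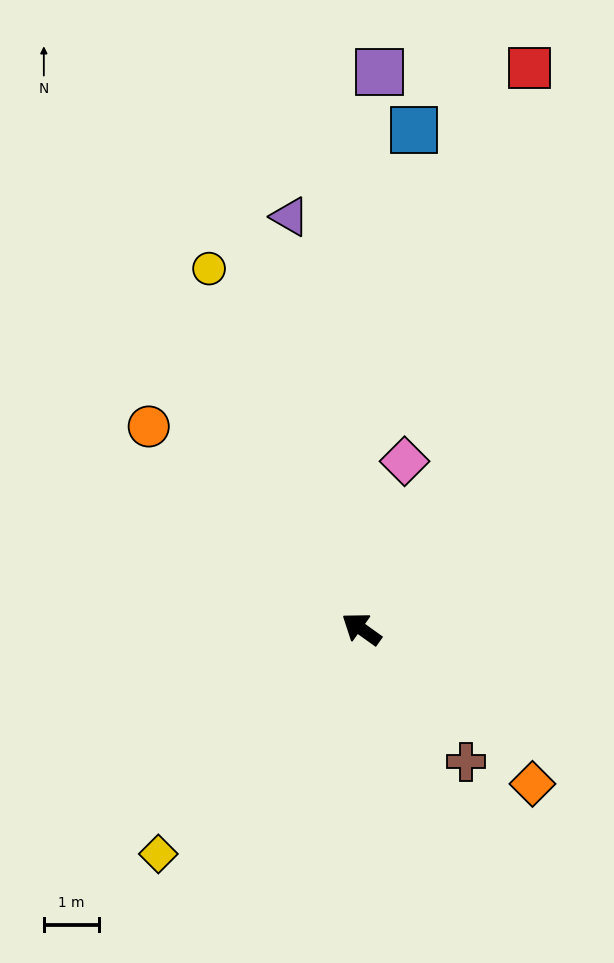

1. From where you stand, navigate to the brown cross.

turn left 164°, forward 3.1 m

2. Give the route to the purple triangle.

turn right 45°, forward 7.6 m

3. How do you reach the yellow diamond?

turn left 83°, forward 5.5 m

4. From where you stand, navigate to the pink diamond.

turn right 69°, forward 3.2 m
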